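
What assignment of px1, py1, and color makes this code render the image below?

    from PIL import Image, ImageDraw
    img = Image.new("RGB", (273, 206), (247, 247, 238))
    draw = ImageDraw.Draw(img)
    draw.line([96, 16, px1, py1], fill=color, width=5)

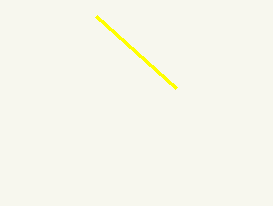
px1 = 176; py1 = 88; color = 'yellow'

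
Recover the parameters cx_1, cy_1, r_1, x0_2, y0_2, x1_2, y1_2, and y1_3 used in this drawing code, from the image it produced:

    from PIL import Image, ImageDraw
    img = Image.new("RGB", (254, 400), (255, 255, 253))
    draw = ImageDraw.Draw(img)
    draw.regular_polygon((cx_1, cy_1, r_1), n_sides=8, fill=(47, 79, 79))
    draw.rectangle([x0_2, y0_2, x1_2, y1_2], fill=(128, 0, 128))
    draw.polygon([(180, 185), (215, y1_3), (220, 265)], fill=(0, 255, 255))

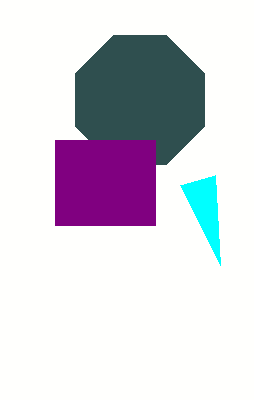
cx_1 = 140
cy_1 = 100
r_1 = 70
x0_2 = 55
y0_2 = 140
x1_2 = 155
y1_2 = 225
y1_3 = 175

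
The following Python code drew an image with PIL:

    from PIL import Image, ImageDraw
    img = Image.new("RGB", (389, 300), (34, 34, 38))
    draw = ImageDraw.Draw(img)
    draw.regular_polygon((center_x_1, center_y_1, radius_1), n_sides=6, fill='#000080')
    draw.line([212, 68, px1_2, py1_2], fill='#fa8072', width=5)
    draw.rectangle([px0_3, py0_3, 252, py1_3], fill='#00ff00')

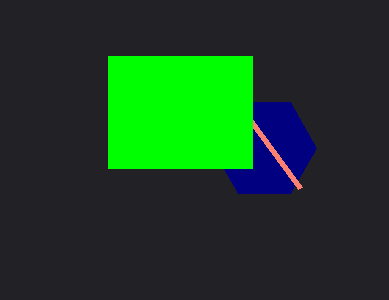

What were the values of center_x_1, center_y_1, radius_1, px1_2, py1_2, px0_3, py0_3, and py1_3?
center_x_1 = 264, center_y_1 = 148, radius_1 = 52, px1_2 = 300, py1_2 = 188, px0_3 = 108, py0_3 = 56, py1_3 = 168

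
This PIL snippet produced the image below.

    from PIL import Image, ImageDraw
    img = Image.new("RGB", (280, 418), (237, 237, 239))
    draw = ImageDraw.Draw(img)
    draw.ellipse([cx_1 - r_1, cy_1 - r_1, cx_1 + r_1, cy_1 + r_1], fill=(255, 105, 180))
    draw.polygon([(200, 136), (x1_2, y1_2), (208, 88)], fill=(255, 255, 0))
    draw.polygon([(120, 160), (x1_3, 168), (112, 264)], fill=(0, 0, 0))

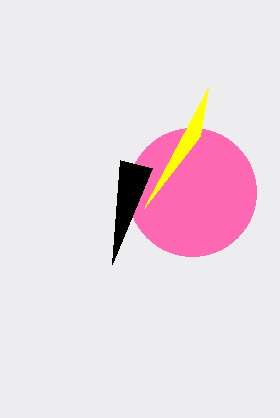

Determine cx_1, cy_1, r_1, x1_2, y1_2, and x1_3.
cx_1 = 192; cy_1 = 192; r_1 = 64; x1_2 = 144; y1_2 = 208; x1_3 = 152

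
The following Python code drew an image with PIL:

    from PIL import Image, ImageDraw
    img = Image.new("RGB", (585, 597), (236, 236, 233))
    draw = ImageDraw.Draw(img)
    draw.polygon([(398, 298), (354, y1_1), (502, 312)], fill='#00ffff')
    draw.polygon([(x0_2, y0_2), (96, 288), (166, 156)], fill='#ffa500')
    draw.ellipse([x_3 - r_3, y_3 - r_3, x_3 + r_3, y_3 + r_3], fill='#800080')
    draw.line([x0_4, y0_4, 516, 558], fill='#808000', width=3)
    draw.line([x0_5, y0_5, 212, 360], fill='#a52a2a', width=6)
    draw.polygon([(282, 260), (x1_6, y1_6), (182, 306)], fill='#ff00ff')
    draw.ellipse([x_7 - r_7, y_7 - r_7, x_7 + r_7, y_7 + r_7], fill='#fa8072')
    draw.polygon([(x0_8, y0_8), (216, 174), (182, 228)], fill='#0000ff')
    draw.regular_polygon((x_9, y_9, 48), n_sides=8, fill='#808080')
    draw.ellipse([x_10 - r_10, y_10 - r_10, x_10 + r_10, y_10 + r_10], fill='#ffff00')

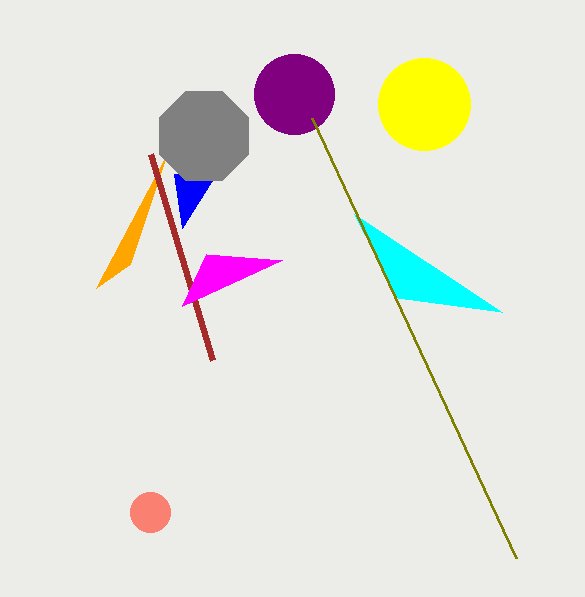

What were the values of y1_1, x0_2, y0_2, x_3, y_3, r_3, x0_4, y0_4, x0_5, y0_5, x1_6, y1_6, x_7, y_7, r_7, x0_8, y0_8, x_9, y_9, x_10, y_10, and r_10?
y1_1 = 214; x0_2 = 130; y0_2 = 264; x_3 = 294; y_3 = 94; r_3 = 40; x0_4 = 312; y0_4 = 118; x0_5 = 150; y0_5 = 154; x1_6 = 206; y1_6 = 254; x_7 = 150; y_7 = 512; r_7 = 20; x0_8 = 174; y0_8 = 174; x_9 = 204; y_9 = 136; x_10 = 424; y_10 = 104; r_10 = 46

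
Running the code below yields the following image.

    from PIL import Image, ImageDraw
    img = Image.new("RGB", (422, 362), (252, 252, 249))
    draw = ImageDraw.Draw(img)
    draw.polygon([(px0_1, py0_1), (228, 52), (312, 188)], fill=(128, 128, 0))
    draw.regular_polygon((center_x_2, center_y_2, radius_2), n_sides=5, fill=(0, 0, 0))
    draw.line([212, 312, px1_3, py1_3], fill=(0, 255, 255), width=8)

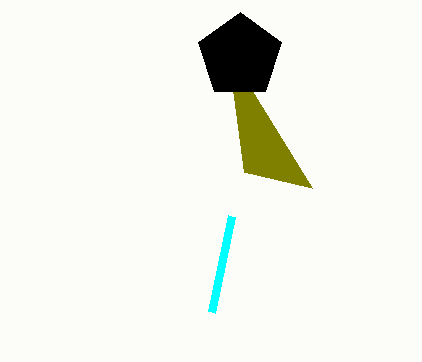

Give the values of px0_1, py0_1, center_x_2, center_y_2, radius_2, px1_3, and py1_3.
px0_1 = 244
py0_1 = 172
center_x_2 = 240
center_y_2 = 56
radius_2 = 44
px1_3 = 232
py1_3 = 216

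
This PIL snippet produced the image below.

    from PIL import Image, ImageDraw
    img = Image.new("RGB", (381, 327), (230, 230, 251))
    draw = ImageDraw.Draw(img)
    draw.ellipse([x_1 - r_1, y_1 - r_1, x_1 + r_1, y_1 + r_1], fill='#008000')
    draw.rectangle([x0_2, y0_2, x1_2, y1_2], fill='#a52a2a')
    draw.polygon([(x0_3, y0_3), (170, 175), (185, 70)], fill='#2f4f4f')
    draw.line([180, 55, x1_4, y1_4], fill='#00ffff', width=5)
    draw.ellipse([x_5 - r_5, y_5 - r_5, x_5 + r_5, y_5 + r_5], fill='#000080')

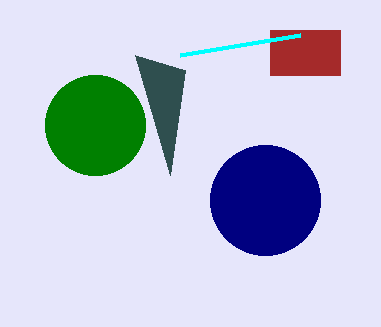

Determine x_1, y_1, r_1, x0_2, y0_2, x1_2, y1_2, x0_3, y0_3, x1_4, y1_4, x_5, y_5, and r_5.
x_1 = 95; y_1 = 125; r_1 = 50; x0_2 = 270; y0_2 = 30; x1_2 = 340; y1_2 = 75; x0_3 = 135; y0_3 = 55; x1_4 = 300; y1_4 = 35; x_5 = 265; y_5 = 200; r_5 = 55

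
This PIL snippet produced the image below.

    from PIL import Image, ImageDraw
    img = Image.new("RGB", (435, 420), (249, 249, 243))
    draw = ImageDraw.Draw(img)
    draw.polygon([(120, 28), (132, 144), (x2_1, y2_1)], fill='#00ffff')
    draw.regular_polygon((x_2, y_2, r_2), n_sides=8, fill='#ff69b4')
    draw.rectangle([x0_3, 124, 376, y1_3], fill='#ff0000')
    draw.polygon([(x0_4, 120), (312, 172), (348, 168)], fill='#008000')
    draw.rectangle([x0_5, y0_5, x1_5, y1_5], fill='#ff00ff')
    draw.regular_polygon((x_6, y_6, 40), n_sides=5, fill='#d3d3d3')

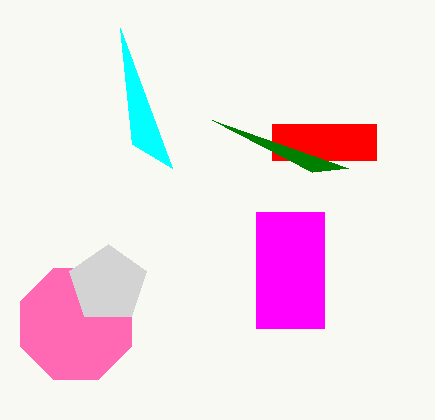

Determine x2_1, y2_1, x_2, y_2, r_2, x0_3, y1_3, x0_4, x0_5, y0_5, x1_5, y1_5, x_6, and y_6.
x2_1 = 172
y2_1 = 168
x_2 = 76
y_2 = 324
r_2 = 60
x0_3 = 272
y1_3 = 160
x0_4 = 212
x0_5 = 256
y0_5 = 212
x1_5 = 324
y1_5 = 328
x_6 = 108
y_6 = 284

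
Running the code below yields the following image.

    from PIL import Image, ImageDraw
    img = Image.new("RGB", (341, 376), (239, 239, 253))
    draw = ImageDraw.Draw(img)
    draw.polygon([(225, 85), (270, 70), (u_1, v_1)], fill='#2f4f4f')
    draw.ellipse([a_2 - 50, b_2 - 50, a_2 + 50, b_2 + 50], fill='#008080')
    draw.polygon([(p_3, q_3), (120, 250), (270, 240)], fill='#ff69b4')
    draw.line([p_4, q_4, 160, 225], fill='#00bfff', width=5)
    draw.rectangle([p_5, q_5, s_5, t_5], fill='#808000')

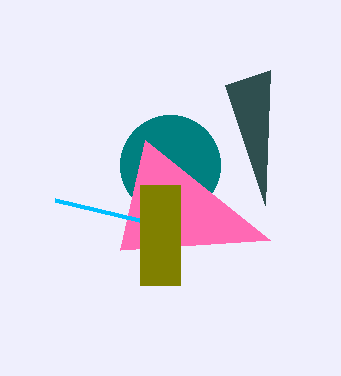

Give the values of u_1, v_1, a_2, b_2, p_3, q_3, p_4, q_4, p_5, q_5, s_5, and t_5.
u_1 = 265
v_1 = 205
a_2 = 170
b_2 = 165
p_3 = 145
q_3 = 140
p_4 = 55
q_4 = 200
p_5 = 140
q_5 = 185
s_5 = 180
t_5 = 285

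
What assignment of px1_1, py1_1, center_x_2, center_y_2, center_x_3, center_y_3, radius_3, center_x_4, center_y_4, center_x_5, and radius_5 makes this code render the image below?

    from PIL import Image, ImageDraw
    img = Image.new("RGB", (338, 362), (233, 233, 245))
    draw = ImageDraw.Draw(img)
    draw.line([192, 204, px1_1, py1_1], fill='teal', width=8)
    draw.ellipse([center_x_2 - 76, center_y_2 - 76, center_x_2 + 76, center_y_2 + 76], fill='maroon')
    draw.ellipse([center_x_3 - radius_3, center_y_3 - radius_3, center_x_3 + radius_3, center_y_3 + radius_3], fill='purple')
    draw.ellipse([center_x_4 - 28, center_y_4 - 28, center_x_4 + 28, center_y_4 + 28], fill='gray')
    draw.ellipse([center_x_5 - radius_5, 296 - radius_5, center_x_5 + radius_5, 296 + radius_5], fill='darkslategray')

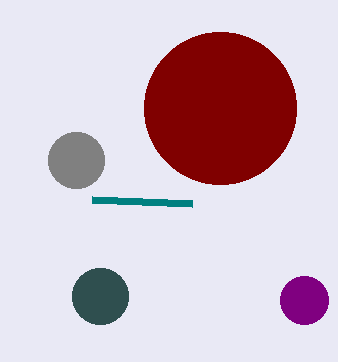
px1_1 = 92; py1_1 = 200; center_x_2 = 220; center_y_2 = 108; center_x_3 = 304; center_y_3 = 300; radius_3 = 24; center_x_4 = 76; center_y_4 = 160; center_x_5 = 100; radius_5 = 28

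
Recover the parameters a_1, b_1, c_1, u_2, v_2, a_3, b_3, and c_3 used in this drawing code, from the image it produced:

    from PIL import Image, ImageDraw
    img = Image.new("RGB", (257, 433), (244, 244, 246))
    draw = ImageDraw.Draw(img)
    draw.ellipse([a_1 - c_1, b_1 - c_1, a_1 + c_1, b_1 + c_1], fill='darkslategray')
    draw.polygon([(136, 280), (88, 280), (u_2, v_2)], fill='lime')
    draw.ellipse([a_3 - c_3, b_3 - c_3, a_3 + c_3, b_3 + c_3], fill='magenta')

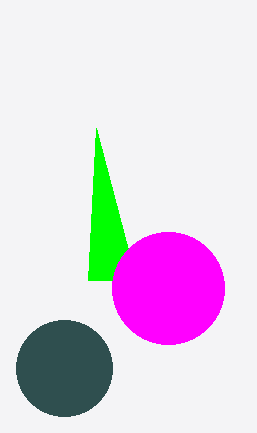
a_1 = 64
b_1 = 368
c_1 = 48
u_2 = 96
v_2 = 128
a_3 = 168
b_3 = 288
c_3 = 56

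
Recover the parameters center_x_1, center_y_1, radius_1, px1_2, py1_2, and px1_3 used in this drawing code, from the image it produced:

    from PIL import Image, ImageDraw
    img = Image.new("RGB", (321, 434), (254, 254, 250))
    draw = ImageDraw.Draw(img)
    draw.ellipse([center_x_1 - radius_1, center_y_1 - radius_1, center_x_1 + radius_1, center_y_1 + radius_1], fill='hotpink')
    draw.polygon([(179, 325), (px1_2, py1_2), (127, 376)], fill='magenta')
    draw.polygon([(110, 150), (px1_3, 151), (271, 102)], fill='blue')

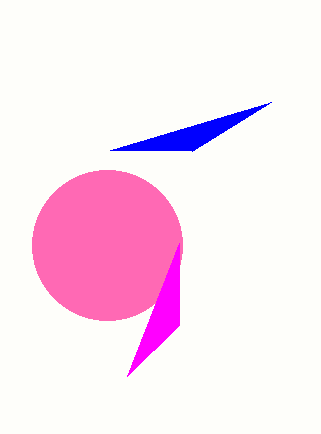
center_x_1 = 107; center_y_1 = 245; radius_1 = 75; px1_2 = 179; py1_2 = 243; px1_3 = 192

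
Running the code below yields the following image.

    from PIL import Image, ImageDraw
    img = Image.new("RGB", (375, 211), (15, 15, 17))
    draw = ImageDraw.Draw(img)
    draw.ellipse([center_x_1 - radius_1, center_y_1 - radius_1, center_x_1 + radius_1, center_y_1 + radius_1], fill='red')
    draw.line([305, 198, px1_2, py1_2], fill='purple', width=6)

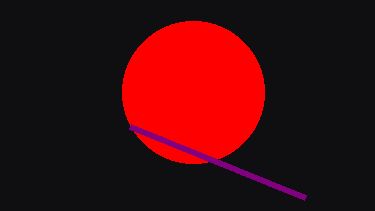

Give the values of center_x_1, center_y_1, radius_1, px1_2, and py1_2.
center_x_1 = 193
center_y_1 = 92
radius_1 = 71
px1_2 = 130
py1_2 = 127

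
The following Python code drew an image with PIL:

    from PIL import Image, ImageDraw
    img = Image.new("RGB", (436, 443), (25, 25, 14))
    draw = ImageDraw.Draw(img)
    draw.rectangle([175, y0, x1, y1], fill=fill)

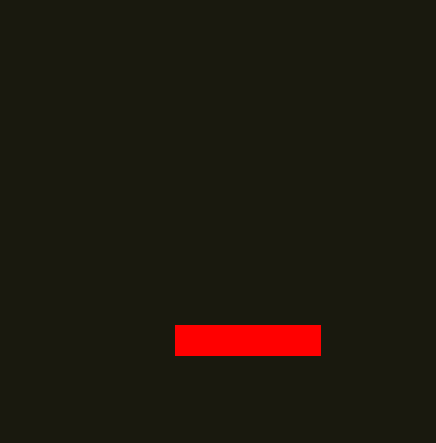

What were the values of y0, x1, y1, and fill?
y0 = 325; x1 = 320; y1 = 355; fill = 'red'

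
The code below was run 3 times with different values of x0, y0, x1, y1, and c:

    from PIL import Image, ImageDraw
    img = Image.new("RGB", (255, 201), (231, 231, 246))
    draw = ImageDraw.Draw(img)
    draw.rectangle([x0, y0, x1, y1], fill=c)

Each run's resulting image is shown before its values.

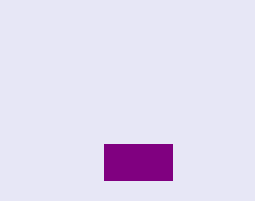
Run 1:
x0 = 104
y0 = 144
x1 = 172
y1 = 180
c = 'purple'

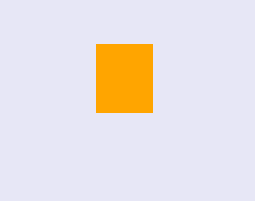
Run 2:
x0 = 96; y0 = 44; x1 = 152; y1 = 112; c = 'orange'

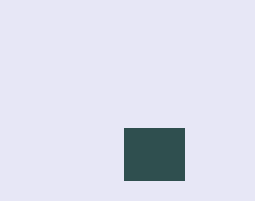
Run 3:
x0 = 124
y0 = 128
x1 = 184
y1 = 180
c = 'darkslategray'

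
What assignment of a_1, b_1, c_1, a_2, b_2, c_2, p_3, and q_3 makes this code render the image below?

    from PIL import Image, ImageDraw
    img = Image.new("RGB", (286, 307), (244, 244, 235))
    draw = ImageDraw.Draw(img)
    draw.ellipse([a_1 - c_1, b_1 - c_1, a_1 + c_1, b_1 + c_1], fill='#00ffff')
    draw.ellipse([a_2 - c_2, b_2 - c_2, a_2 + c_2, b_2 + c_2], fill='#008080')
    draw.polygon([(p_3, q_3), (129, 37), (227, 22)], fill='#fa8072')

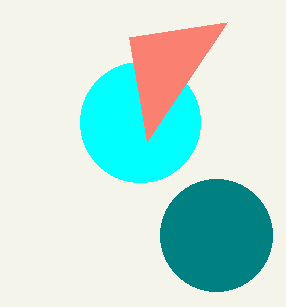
a_1 = 140, b_1 = 122, c_1 = 60, a_2 = 216, b_2 = 235, c_2 = 56, p_3 = 147, q_3 = 141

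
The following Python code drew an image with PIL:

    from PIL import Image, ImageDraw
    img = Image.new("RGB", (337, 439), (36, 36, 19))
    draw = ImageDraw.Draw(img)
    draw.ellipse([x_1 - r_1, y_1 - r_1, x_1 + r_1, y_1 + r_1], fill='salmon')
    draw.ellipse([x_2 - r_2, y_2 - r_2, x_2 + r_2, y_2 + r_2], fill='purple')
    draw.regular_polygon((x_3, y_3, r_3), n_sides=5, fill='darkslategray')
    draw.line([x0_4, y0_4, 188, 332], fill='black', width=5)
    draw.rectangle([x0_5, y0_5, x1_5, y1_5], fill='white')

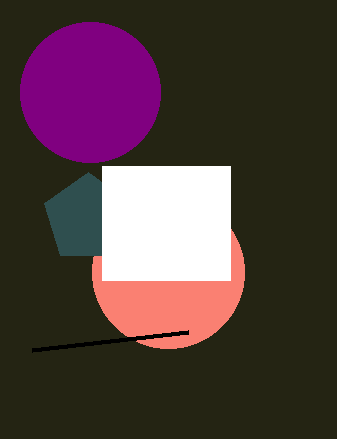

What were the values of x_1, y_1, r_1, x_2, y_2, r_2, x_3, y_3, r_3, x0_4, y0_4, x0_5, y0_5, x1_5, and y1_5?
x_1 = 168
y_1 = 272
r_1 = 76
x_2 = 90
y_2 = 92
r_2 = 70
x_3 = 88
y_3 = 218
r_3 = 46
x0_4 = 32
y0_4 = 350
x0_5 = 102
y0_5 = 166
x1_5 = 230
y1_5 = 280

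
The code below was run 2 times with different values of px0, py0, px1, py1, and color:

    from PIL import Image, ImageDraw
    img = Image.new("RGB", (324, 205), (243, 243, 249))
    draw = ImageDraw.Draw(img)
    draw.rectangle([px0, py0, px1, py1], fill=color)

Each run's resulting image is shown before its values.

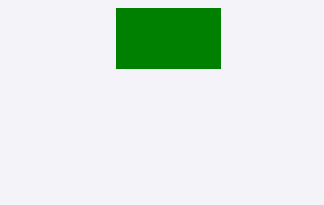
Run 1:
px0 = 116, py0 = 8, px1 = 220, py1 = 68, color = 'green'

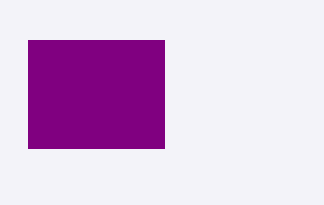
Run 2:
px0 = 28; py0 = 40; px1 = 164; py1 = 148; color = 'purple'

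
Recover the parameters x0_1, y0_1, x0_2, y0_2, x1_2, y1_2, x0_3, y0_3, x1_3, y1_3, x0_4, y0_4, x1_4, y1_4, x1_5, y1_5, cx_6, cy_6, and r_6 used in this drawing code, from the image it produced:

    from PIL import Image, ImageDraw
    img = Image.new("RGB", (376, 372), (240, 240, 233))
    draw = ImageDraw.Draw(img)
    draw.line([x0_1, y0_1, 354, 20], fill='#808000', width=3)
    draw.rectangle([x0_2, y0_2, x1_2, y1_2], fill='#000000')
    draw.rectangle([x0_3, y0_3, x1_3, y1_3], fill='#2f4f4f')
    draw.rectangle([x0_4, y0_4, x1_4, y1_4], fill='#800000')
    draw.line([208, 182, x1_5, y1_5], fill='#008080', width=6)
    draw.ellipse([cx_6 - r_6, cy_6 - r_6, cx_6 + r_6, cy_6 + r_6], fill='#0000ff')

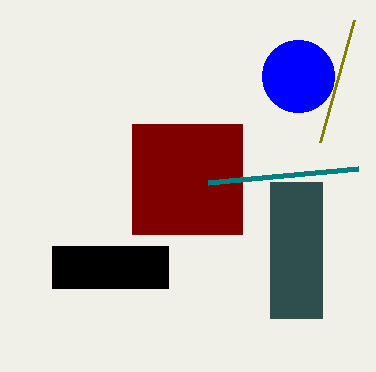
x0_1 = 320; y0_1 = 142; x0_2 = 52; y0_2 = 246; x1_2 = 168; y1_2 = 288; x0_3 = 270; y0_3 = 182; x1_3 = 322; y1_3 = 318; x0_4 = 132; y0_4 = 124; x1_4 = 242; y1_4 = 234; x1_5 = 358; y1_5 = 168; cx_6 = 298; cy_6 = 76; r_6 = 36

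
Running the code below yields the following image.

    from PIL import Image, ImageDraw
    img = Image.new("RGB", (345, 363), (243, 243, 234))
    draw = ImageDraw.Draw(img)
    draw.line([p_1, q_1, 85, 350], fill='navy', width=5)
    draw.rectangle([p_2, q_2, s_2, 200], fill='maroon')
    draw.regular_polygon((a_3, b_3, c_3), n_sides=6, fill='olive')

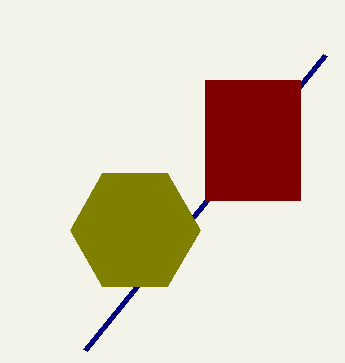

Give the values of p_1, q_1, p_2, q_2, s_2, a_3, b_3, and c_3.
p_1 = 325; q_1 = 55; p_2 = 205; q_2 = 80; s_2 = 300; a_3 = 135; b_3 = 230; c_3 = 65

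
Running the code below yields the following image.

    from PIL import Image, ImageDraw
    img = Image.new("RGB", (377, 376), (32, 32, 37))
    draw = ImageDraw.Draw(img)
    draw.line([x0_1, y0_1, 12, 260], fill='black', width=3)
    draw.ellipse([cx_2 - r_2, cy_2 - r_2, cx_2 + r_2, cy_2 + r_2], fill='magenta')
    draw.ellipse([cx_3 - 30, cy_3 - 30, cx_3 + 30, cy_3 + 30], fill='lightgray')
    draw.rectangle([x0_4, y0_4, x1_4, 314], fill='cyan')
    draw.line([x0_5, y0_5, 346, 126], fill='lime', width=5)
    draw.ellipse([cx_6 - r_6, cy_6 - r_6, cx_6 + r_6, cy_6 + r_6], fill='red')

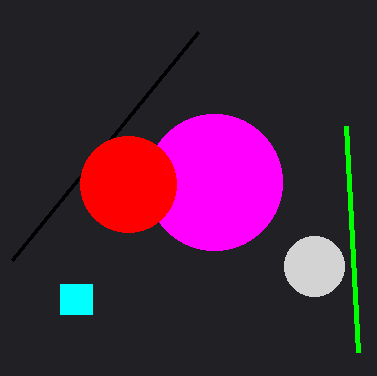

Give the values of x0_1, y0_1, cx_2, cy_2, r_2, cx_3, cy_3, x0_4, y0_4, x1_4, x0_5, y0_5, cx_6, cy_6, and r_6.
x0_1 = 198, y0_1 = 32, cx_2 = 214, cy_2 = 182, r_2 = 68, cx_3 = 314, cy_3 = 266, x0_4 = 60, y0_4 = 284, x1_4 = 92, x0_5 = 358, y0_5 = 352, cx_6 = 128, cy_6 = 184, r_6 = 48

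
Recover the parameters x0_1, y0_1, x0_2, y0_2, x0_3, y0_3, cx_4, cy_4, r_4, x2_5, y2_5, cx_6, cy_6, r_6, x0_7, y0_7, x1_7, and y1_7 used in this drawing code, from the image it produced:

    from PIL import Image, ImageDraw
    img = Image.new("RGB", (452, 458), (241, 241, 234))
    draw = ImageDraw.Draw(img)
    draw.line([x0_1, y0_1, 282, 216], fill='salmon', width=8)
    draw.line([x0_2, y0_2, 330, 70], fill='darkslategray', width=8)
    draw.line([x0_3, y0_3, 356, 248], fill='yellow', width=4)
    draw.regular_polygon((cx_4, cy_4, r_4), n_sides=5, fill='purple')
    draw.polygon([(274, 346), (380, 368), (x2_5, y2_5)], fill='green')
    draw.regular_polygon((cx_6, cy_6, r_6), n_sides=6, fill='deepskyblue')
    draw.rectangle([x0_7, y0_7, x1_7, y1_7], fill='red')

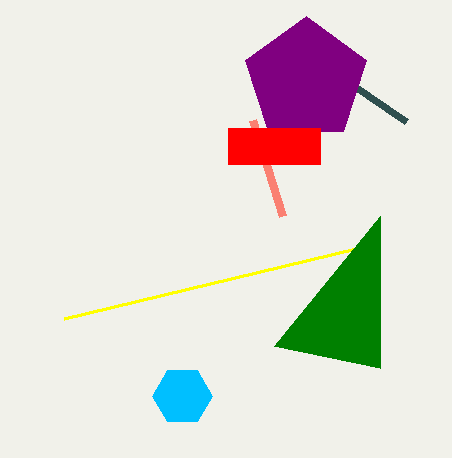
x0_1 = 252
y0_1 = 120
x0_2 = 406
y0_2 = 122
x0_3 = 64
y0_3 = 318
cx_4 = 306
cy_4 = 80
r_4 = 64
x2_5 = 380
y2_5 = 216
cx_6 = 182
cy_6 = 396
r_6 = 30
x0_7 = 228
y0_7 = 128
x1_7 = 320
y1_7 = 164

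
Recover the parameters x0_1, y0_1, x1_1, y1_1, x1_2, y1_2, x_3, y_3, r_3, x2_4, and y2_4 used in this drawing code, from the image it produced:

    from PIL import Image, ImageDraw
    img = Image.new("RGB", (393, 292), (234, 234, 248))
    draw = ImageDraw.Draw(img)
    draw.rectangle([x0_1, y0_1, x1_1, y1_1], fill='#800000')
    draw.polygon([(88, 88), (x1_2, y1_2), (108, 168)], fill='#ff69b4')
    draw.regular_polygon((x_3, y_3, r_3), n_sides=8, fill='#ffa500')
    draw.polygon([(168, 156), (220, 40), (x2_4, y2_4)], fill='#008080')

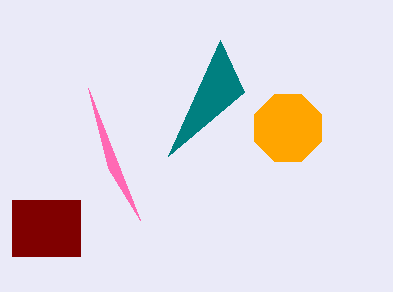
x0_1 = 12
y0_1 = 200
x1_1 = 80
y1_1 = 256
x1_2 = 140
y1_2 = 220
x_3 = 288
y_3 = 128
r_3 = 36
x2_4 = 244
y2_4 = 92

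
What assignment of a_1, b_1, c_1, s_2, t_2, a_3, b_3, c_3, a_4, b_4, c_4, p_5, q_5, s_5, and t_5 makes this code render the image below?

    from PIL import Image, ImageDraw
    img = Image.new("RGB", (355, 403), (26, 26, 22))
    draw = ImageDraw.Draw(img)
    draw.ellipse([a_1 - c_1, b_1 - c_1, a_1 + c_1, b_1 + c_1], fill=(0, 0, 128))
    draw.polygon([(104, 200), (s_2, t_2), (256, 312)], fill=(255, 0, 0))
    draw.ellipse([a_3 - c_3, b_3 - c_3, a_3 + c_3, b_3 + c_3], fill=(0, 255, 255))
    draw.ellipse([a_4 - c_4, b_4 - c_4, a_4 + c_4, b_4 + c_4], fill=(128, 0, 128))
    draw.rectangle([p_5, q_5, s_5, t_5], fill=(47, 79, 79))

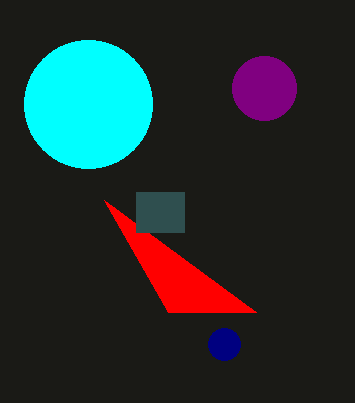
a_1 = 224
b_1 = 344
c_1 = 16
s_2 = 168
t_2 = 312
a_3 = 88
b_3 = 104
c_3 = 64
a_4 = 264
b_4 = 88
c_4 = 32
p_5 = 136
q_5 = 192
s_5 = 184
t_5 = 232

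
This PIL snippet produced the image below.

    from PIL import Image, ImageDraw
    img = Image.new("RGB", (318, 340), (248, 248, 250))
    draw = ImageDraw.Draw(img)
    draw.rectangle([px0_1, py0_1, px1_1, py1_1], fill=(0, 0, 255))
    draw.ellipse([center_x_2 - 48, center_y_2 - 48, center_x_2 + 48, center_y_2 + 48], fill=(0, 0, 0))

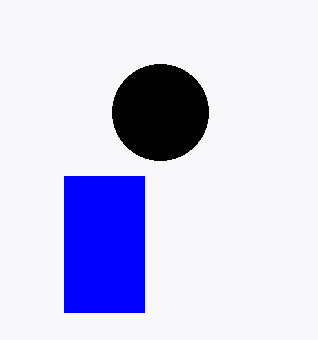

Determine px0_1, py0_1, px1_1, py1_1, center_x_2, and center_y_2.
px0_1 = 64
py0_1 = 176
px1_1 = 144
py1_1 = 312
center_x_2 = 160
center_y_2 = 112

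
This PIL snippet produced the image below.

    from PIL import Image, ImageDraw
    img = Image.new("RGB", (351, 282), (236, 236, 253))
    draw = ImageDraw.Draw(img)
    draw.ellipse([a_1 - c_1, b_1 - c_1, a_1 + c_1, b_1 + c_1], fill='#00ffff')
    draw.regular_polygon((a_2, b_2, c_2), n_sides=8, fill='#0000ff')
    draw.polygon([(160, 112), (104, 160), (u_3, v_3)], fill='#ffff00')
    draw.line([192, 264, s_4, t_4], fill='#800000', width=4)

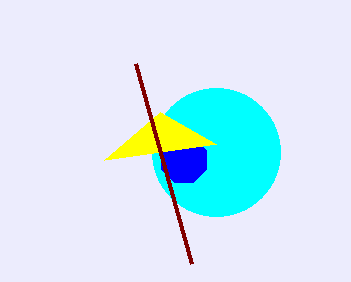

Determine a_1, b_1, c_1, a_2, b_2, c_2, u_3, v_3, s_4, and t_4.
a_1 = 216, b_1 = 152, c_1 = 64, a_2 = 184, b_2 = 160, c_2 = 24, u_3 = 216, v_3 = 144, s_4 = 136, t_4 = 64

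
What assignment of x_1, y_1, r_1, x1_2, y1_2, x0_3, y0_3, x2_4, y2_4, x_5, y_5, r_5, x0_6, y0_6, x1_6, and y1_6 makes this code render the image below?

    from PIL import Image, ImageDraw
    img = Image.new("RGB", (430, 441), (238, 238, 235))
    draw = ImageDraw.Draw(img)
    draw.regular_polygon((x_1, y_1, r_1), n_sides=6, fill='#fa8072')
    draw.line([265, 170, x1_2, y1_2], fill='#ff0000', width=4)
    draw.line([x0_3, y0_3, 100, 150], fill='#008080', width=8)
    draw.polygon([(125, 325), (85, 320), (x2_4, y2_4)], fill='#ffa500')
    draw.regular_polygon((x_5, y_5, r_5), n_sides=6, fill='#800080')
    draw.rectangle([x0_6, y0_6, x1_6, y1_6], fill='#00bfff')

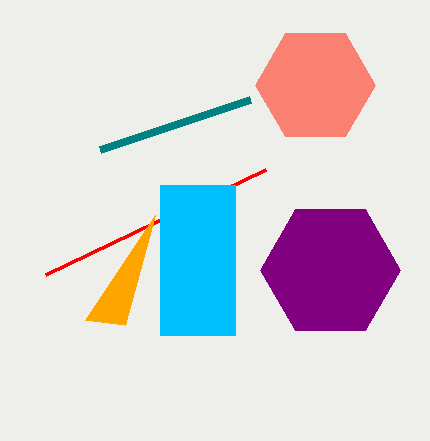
x_1 = 315; y_1 = 85; r_1 = 60; x1_2 = 45; y1_2 = 275; x0_3 = 250; y0_3 = 100; x2_4 = 155; y2_4 = 215; x_5 = 330; y_5 = 270; r_5 = 70; x0_6 = 160; y0_6 = 185; x1_6 = 235; y1_6 = 335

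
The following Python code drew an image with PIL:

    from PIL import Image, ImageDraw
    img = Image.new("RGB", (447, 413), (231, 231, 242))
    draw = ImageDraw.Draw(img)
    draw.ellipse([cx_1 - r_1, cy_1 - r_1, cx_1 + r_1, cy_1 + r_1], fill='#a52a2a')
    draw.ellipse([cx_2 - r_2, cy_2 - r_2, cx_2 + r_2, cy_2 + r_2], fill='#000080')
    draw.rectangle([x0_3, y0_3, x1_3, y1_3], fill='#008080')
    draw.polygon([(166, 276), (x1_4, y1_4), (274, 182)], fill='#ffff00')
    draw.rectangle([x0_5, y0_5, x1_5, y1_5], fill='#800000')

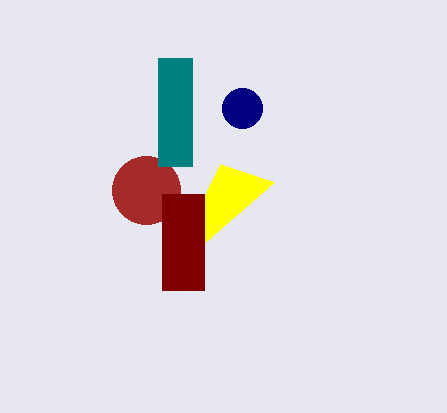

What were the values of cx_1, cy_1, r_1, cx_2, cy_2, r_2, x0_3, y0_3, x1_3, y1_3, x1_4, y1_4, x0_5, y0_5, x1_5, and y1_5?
cx_1 = 146
cy_1 = 190
r_1 = 34
cx_2 = 242
cy_2 = 108
r_2 = 20
x0_3 = 158
y0_3 = 58
x1_3 = 192
y1_3 = 166
x1_4 = 220
y1_4 = 164
x0_5 = 162
y0_5 = 194
x1_5 = 204
y1_5 = 290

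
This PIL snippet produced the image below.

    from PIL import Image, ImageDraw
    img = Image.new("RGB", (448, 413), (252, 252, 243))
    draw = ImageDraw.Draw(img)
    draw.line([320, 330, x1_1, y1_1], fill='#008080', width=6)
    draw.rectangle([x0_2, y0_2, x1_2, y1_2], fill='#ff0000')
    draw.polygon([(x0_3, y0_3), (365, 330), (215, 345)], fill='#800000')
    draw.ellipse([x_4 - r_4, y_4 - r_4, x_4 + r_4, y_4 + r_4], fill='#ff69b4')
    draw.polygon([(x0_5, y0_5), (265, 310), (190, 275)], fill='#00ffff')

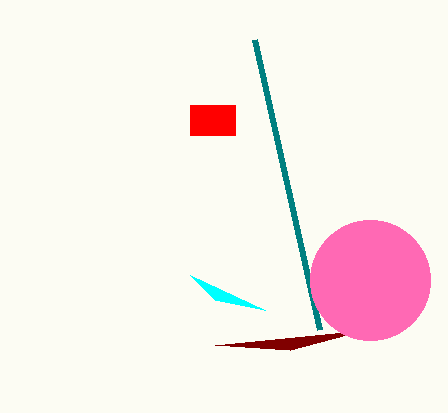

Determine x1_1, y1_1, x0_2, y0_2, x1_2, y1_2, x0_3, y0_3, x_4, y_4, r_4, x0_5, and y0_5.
x1_1 = 255; y1_1 = 40; x0_2 = 190; y0_2 = 105; x1_2 = 235; y1_2 = 135; x0_3 = 290; y0_3 = 350; x_4 = 370; y_4 = 280; r_4 = 60; x0_5 = 215; y0_5 = 300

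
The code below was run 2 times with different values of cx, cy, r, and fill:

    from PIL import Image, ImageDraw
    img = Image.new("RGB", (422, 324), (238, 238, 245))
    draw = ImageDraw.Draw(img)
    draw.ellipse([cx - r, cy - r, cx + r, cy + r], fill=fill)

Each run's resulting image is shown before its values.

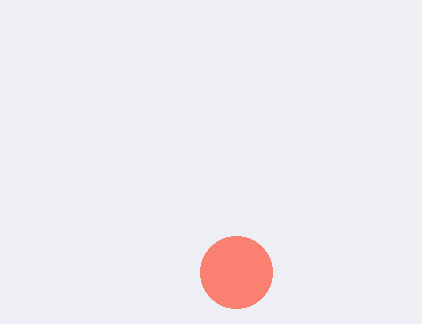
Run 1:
cx = 236; cy = 272; r = 36; fill = 'salmon'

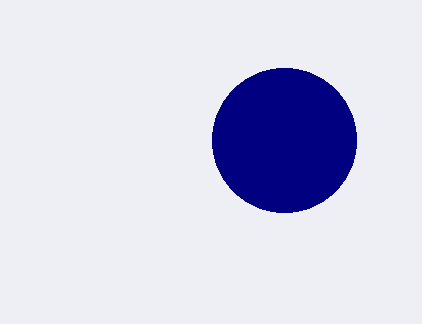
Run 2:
cx = 284
cy = 140
r = 72
fill = 'navy'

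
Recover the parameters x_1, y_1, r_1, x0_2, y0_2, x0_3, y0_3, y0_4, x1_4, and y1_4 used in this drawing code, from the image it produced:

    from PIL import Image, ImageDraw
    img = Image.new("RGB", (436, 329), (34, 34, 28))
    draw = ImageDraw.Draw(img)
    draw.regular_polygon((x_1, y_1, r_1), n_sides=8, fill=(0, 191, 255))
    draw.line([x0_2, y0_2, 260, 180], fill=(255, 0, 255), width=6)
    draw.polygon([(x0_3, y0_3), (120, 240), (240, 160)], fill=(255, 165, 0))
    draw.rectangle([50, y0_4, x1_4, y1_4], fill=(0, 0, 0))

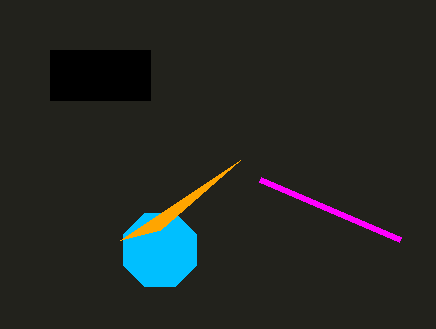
x_1 = 160; y_1 = 250; r_1 = 40; x0_2 = 400; y0_2 = 240; x0_3 = 160; y0_3 = 230; y0_4 = 50; x1_4 = 150; y1_4 = 100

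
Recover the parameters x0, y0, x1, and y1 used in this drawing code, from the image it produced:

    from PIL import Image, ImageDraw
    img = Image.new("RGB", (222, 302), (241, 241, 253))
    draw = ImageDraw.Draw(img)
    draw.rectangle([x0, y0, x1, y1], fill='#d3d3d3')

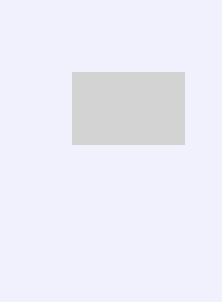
x0 = 72, y0 = 72, x1 = 184, y1 = 144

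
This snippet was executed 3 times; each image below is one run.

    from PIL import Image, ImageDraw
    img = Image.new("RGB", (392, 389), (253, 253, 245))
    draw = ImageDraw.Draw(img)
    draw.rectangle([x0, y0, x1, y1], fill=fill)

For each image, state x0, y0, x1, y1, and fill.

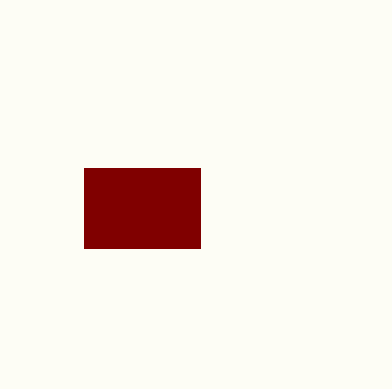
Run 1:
x0 = 84, y0 = 168, x1 = 200, y1 = 248, fill = 'maroon'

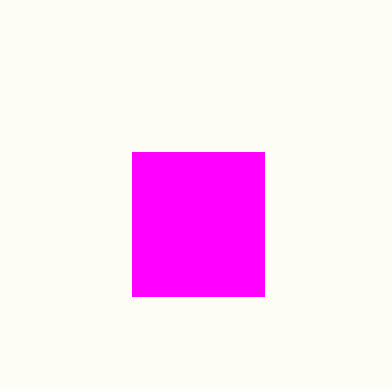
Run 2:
x0 = 132, y0 = 152, x1 = 264, y1 = 296, fill = 'magenta'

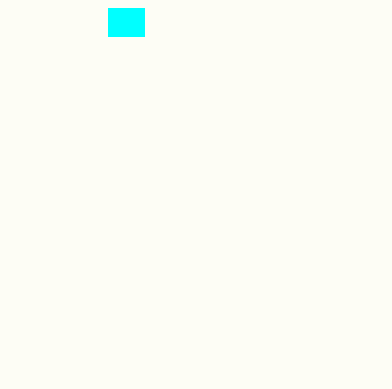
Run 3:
x0 = 108
y0 = 8
x1 = 144
y1 = 36
fill = 'cyan'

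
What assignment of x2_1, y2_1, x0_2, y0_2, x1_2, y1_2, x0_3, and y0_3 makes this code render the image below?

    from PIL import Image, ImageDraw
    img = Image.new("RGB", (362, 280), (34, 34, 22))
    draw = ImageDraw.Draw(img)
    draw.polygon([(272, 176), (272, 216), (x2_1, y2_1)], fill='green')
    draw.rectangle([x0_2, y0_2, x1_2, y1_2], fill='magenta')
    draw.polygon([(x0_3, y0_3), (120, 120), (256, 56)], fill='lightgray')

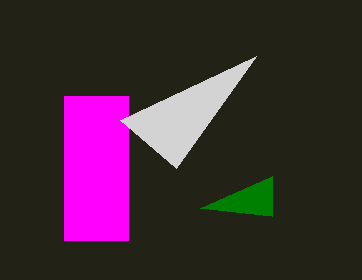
x2_1 = 200, y2_1 = 208, x0_2 = 64, y0_2 = 96, x1_2 = 128, y1_2 = 240, x0_3 = 176, y0_3 = 168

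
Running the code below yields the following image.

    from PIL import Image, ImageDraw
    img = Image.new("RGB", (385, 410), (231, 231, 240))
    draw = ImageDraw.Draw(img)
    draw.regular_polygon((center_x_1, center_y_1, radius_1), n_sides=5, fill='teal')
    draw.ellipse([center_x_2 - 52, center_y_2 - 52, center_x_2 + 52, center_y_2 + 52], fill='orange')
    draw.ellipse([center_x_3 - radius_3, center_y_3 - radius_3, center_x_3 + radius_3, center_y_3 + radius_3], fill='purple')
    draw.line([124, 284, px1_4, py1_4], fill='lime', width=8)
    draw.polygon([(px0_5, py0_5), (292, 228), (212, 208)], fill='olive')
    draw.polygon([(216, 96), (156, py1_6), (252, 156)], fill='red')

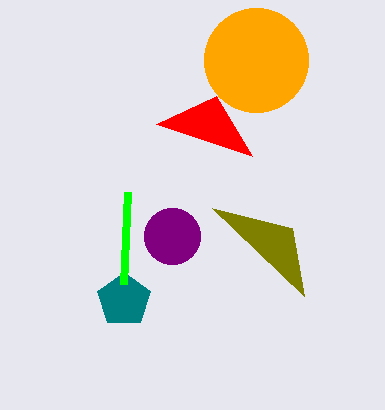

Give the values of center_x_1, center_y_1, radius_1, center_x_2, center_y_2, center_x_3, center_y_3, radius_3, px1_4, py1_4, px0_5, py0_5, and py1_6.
center_x_1 = 124, center_y_1 = 300, radius_1 = 28, center_x_2 = 256, center_y_2 = 60, center_x_3 = 172, center_y_3 = 236, radius_3 = 28, px1_4 = 128, py1_4 = 192, px0_5 = 304, py0_5 = 296, py1_6 = 124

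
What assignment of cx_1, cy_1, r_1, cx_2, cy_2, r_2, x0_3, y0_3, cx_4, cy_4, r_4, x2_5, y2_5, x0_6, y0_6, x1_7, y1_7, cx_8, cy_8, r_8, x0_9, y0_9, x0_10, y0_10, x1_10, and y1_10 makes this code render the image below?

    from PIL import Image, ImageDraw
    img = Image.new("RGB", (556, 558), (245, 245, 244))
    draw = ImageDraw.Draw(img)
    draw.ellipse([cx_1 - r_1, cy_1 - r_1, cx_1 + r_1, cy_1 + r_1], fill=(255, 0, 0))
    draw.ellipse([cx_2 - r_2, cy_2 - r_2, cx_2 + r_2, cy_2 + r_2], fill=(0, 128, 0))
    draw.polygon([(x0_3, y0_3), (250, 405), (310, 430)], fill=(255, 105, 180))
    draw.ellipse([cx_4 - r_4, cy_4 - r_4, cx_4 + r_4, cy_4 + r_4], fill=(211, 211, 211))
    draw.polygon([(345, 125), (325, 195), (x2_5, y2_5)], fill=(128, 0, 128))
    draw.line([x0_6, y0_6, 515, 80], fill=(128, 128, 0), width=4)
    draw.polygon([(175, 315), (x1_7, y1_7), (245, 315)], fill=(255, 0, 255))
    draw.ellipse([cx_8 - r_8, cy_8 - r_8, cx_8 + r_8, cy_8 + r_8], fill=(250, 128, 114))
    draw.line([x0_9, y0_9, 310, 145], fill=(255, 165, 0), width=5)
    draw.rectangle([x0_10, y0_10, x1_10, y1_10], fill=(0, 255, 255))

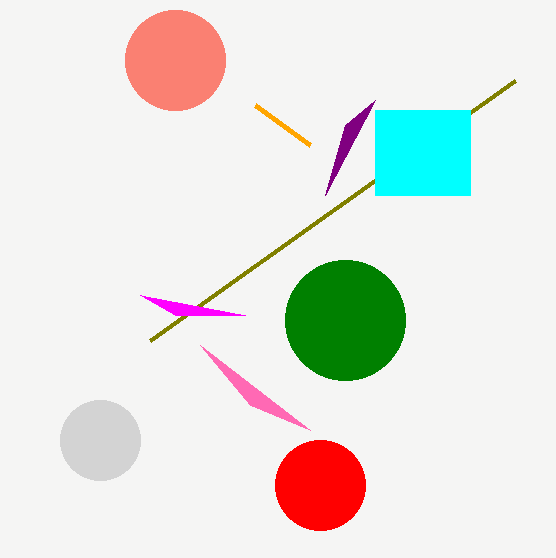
cx_1 = 320, cy_1 = 485, r_1 = 45, cx_2 = 345, cy_2 = 320, r_2 = 60, x0_3 = 200, y0_3 = 345, cx_4 = 100, cy_4 = 440, r_4 = 40, x2_5 = 375, y2_5 = 100, x0_6 = 150, y0_6 = 340, x1_7 = 140, y1_7 = 295, cx_8 = 175, cy_8 = 60, r_8 = 50, x0_9 = 255, y0_9 = 105, x0_10 = 375, y0_10 = 110, x1_10 = 470, y1_10 = 195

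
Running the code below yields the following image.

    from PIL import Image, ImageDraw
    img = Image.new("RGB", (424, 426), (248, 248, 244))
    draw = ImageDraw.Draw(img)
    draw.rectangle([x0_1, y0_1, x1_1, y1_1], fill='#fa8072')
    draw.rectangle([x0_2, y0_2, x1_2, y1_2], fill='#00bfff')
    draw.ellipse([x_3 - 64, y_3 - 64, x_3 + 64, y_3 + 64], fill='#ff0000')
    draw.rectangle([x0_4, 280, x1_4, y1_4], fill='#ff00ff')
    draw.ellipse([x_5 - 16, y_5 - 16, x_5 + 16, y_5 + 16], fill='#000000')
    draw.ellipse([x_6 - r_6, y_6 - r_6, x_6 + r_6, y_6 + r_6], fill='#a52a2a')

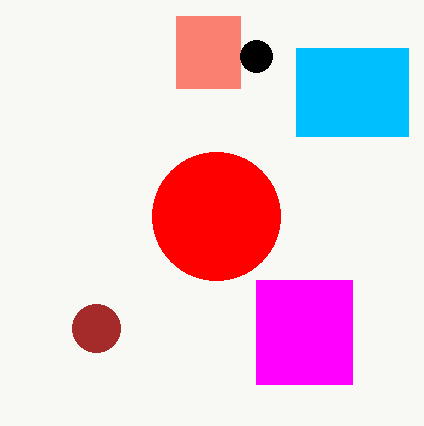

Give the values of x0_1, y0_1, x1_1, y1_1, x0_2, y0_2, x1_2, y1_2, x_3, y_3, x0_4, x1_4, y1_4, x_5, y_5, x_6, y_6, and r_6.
x0_1 = 176; y0_1 = 16; x1_1 = 240; y1_1 = 88; x0_2 = 296; y0_2 = 48; x1_2 = 408; y1_2 = 136; x_3 = 216; y_3 = 216; x0_4 = 256; x1_4 = 352; y1_4 = 384; x_5 = 256; y_5 = 56; x_6 = 96; y_6 = 328; r_6 = 24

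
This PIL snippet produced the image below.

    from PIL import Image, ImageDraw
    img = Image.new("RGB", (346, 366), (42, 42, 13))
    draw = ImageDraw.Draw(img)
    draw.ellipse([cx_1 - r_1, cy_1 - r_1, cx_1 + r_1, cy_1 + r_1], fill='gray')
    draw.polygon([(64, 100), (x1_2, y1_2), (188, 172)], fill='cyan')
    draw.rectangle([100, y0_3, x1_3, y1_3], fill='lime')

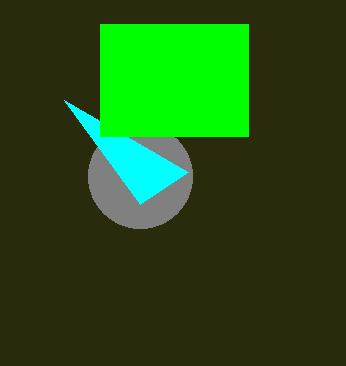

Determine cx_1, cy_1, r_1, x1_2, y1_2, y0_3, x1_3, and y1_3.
cx_1 = 140
cy_1 = 176
r_1 = 52
x1_2 = 140
y1_2 = 204
y0_3 = 24
x1_3 = 248
y1_3 = 136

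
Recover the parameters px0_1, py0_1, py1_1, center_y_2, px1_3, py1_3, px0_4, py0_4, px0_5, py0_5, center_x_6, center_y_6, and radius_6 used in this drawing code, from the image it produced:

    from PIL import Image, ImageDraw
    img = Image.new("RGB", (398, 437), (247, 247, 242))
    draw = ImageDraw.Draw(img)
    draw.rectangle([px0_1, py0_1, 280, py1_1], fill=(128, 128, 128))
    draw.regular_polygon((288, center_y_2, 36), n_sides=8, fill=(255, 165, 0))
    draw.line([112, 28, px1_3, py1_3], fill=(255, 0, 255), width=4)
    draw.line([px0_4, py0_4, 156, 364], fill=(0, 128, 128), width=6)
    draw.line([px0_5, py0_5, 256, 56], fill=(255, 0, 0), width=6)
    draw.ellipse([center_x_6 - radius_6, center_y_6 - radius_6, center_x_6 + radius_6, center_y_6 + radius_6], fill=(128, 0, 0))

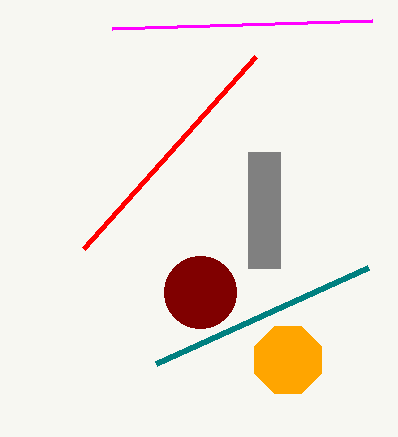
px0_1 = 248
py0_1 = 152
py1_1 = 268
center_y_2 = 360
px1_3 = 372
py1_3 = 20
px0_4 = 368
py0_4 = 268
px0_5 = 84
py0_5 = 248
center_x_6 = 200
center_y_6 = 292
radius_6 = 36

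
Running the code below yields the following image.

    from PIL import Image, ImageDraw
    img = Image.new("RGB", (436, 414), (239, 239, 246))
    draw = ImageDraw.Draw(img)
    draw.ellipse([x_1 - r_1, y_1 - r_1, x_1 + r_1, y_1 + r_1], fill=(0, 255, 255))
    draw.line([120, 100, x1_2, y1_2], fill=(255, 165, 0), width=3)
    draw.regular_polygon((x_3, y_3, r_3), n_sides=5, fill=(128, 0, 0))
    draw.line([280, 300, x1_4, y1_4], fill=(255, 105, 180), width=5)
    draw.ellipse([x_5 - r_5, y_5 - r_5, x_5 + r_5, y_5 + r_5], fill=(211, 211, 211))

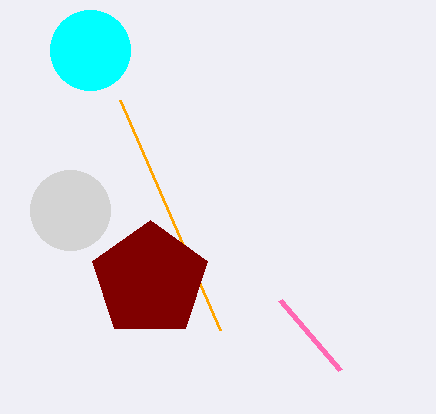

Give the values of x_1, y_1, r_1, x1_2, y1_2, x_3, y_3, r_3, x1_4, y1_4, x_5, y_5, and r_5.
x_1 = 90
y_1 = 50
r_1 = 40
x1_2 = 220
y1_2 = 330
x_3 = 150
y_3 = 280
r_3 = 60
x1_4 = 340
y1_4 = 370
x_5 = 70
y_5 = 210
r_5 = 40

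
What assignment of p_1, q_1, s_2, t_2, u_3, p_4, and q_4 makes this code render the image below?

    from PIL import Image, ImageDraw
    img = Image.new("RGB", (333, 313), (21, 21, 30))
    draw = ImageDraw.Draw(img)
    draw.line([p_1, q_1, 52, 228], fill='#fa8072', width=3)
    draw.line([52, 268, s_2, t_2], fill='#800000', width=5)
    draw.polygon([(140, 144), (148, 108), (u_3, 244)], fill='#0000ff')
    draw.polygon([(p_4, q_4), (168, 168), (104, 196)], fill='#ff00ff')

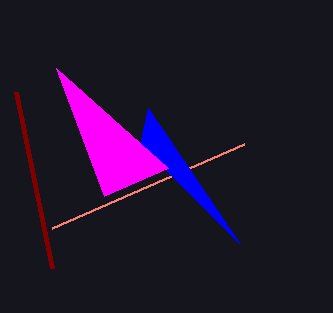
p_1 = 244, q_1 = 144, s_2 = 16, t_2 = 92, u_3 = 240, p_4 = 56, q_4 = 68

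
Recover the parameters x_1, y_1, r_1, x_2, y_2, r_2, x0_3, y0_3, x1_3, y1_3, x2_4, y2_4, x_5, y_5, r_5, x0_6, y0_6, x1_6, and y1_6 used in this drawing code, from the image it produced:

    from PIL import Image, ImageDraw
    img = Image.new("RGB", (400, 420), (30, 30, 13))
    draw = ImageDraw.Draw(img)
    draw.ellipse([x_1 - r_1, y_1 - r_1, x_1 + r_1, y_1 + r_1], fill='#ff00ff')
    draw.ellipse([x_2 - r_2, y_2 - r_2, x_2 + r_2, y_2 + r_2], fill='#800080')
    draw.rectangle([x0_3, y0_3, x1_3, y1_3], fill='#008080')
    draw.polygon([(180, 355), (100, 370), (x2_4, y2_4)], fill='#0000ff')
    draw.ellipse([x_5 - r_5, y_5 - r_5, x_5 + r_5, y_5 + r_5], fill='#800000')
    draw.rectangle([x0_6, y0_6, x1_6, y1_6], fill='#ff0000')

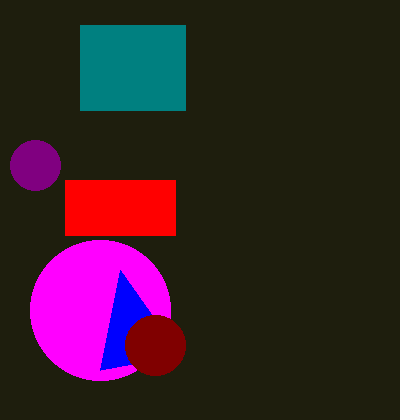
x_1 = 100, y_1 = 310, r_1 = 70, x_2 = 35, y_2 = 165, r_2 = 25, x0_3 = 80, y0_3 = 25, x1_3 = 185, y1_3 = 110, x2_4 = 120, y2_4 = 270, x_5 = 155, y_5 = 345, r_5 = 30, x0_6 = 65, y0_6 = 180, x1_6 = 175, y1_6 = 235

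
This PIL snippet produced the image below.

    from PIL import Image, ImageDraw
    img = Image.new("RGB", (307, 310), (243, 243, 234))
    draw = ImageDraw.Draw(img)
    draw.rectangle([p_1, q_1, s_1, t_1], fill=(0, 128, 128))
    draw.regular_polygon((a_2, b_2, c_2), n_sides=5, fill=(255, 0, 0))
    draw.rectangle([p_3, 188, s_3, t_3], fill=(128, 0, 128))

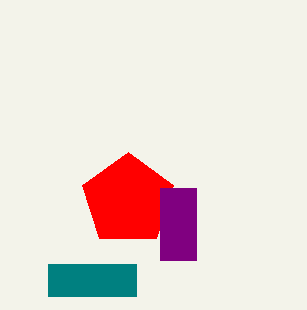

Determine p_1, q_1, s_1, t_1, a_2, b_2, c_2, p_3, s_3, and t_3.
p_1 = 48; q_1 = 264; s_1 = 136; t_1 = 296; a_2 = 128; b_2 = 200; c_2 = 48; p_3 = 160; s_3 = 196; t_3 = 260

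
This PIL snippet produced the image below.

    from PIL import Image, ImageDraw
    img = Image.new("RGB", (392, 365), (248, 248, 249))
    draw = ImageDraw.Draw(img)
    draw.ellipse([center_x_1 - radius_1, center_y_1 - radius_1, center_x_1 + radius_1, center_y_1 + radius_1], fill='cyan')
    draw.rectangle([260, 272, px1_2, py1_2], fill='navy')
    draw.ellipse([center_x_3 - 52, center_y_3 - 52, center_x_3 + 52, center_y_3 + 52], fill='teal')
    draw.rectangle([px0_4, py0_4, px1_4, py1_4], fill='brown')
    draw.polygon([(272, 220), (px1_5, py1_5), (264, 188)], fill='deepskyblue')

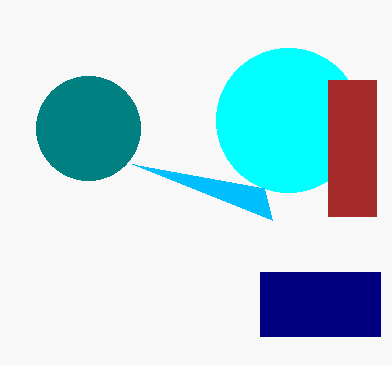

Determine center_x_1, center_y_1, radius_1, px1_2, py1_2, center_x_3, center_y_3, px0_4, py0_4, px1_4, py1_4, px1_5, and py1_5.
center_x_1 = 288, center_y_1 = 120, radius_1 = 72, px1_2 = 380, py1_2 = 336, center_x_3 = 88, center_y_3 = 128, px0_4 = 328, py0_4 = 80, px1_4 = 376, py1_4 = 216, px1_5 = 132, py1_5 = 164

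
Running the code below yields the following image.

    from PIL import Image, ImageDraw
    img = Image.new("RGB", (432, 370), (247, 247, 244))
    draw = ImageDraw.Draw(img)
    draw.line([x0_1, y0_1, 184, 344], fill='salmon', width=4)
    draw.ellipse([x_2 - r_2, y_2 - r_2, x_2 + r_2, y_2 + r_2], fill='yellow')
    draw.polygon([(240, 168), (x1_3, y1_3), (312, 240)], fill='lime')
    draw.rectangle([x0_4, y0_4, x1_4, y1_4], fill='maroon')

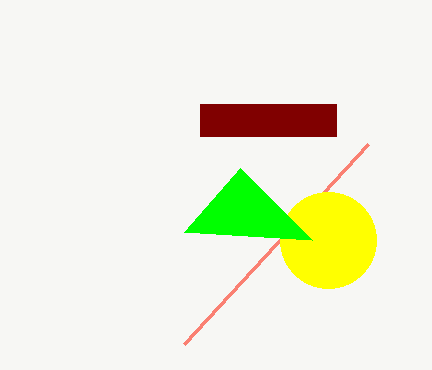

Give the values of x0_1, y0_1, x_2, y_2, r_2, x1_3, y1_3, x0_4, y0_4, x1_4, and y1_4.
x0_1 = 368; y0_1 = 144; x_2 = 328; y_2 = 240; r_2 = 48; x1_3 = 184; y1_3 = 232; x0_4 = 200; y0_4 = 104; x1_4 = 336; y1_4 = 136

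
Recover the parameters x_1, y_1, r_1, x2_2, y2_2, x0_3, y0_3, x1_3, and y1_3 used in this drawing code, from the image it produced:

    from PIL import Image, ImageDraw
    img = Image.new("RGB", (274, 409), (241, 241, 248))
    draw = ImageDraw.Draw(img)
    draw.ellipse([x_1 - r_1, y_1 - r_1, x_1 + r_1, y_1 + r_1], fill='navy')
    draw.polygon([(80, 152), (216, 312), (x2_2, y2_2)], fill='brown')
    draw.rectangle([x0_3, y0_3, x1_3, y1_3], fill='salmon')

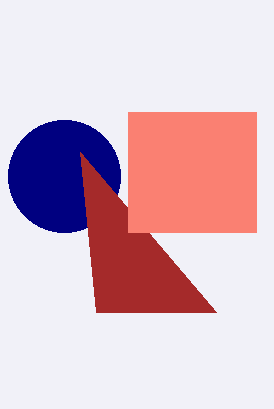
x_1 = 64, y_1 = 176, r_1 = 56, x2_2 = 96, y2_2 = 312, x0_3 = 128, y0_3 = 112, x1_3 = 256, y1_3 = 232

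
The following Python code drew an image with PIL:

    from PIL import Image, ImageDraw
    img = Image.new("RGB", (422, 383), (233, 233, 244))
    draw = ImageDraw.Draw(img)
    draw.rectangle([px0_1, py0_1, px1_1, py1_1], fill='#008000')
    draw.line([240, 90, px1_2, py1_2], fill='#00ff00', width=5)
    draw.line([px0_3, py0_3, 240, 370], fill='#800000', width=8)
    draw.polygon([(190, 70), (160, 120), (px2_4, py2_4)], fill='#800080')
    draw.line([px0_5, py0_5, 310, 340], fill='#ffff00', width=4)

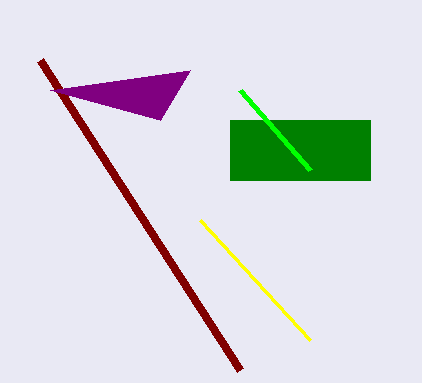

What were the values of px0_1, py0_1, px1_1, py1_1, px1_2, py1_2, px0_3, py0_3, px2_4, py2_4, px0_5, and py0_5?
px0_1 = 230; py0_1 = 120; px1_1 = 370; py1_1 = 180; px1_2 = 310; py1_2 = 170; px0_3 = 40; py0_3 = 60; px2_4 = 50; py2_4 = 90; px0_5 = 200; py0_5 = 220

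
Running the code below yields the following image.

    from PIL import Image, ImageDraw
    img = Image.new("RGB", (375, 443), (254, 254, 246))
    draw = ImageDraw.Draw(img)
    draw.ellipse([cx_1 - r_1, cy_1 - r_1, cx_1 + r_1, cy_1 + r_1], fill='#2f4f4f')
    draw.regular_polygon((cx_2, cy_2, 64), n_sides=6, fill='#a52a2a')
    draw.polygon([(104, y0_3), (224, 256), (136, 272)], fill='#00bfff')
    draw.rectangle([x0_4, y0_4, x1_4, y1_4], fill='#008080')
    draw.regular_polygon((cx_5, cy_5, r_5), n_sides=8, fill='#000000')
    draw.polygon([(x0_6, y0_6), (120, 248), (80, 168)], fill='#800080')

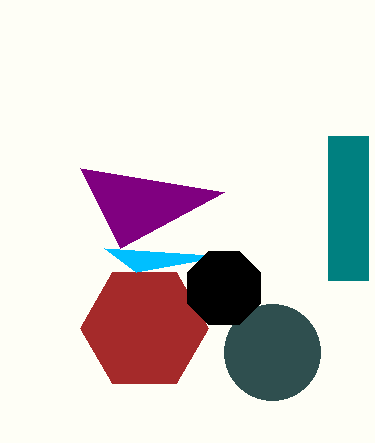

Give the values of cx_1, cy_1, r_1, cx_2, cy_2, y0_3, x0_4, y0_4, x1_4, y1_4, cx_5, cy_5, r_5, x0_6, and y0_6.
cx_1 = 272
cy_1 = 352
r_1 = 48
cx_2 = 144
cy_2 = 328
y0_3 = 248
x0_4 = 328
y0_4 = 136
x1_4 = 368
y1_4 = 280
cx_5 = 224
cy_5 = 288
r_5 = 40
x0_6 = 224
y0_6 = 192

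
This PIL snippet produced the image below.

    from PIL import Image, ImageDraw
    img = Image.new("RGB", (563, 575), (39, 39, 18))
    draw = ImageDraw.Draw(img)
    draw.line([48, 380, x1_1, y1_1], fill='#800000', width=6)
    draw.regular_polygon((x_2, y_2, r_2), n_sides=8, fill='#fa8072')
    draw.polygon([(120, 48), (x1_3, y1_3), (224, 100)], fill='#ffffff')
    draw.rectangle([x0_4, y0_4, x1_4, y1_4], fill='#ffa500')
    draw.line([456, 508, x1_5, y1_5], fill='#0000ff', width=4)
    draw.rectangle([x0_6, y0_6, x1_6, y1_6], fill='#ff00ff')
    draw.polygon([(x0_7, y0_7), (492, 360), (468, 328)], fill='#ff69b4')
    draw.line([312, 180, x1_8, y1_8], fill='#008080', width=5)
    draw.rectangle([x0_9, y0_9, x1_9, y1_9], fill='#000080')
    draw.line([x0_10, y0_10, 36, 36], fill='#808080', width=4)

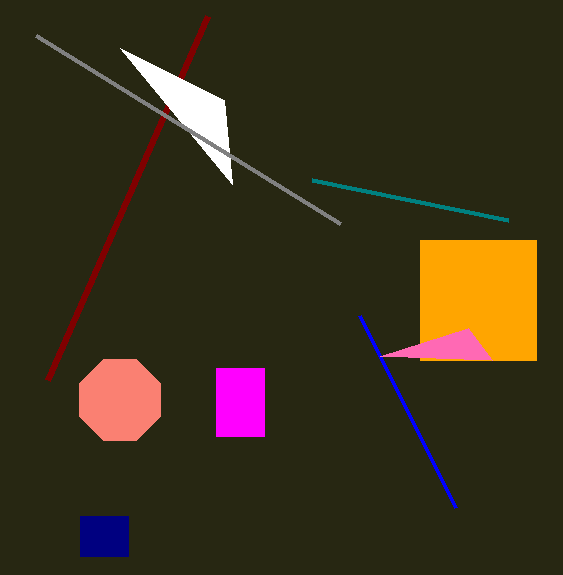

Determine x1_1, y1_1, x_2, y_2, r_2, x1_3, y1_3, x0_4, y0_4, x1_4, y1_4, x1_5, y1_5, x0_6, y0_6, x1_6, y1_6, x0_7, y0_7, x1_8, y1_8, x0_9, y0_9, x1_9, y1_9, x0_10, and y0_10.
x1_1 = 208, y1_1 = 16, x_2 = 120, y_2 = 400, r_2 = 44, x1_3 = 232, y1_3 = 184, x0_4 = 420, y0_4 = 240, x1_4 = 536, y1_4 = 360, x1_5 = 360, y1_5 = 316, x0_6 = 216, y0_6 = 368, x1_6 = 264, y1_6 = 436, x0_7 = 380, y0_7 = 356, x1_8 = 508, y1_8 = 220, x0_9 = 80, y0_9 = 516, x1_9 = 128, y1_9 = 556, x0_10 = 340, y0_10 = 224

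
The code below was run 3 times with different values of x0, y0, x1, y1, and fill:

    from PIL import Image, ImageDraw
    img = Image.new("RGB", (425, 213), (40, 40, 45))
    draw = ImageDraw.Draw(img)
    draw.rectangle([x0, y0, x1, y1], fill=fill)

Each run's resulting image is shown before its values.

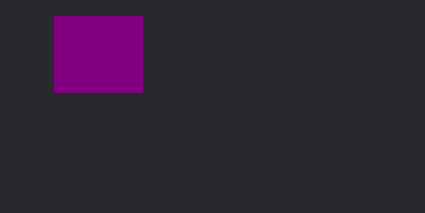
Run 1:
x0 = 54; y0 = 16; x1 = 142; y1 = 92; fill = 'purple'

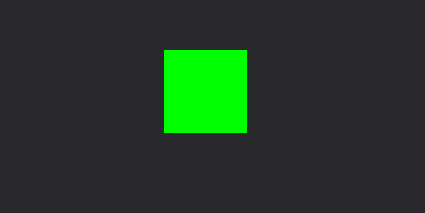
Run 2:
x0 = 164
y0 = 50
x1 = 246
y1 = 132
fill = 'lime'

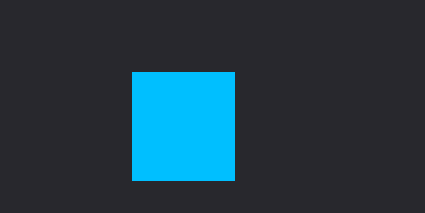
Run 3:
x0 = 132; y0 = 72; x1 = 234; y1 = 180; fill = 'deepskyblue'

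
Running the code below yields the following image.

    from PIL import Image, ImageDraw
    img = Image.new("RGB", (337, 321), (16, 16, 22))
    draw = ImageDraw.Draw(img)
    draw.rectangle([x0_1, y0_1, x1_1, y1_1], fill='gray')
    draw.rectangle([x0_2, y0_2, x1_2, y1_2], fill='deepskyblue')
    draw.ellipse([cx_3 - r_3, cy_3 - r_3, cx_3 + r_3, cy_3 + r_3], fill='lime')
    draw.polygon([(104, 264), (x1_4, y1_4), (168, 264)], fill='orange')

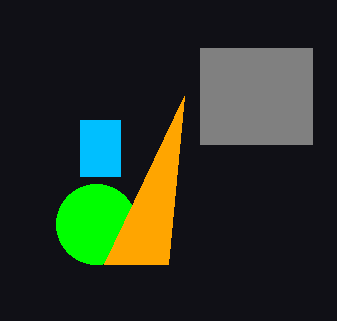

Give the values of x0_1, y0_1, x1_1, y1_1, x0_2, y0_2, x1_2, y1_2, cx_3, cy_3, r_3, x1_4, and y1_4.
x0_1 = 200
y0_1 = 48
x1_1 = 312
y1_1 = 144
x0_2 = 80
y0_2 = 120
x1_2 = 120
y1_2 = 176
cx_3 = 96
cy_3 = 224
r_3 = 40
x1_4 = 184
y1_4 = 96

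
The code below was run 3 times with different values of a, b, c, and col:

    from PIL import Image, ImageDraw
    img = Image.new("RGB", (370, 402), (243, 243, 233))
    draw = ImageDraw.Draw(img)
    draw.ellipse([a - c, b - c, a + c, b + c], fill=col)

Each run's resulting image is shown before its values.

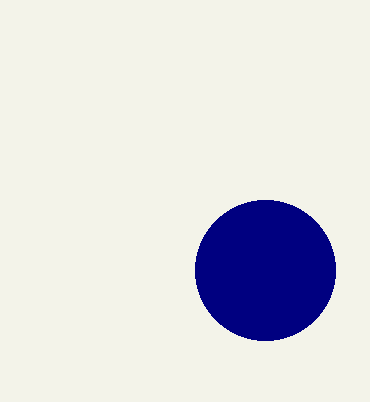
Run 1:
a = 265
b = 270
c = 70
col = 'navy'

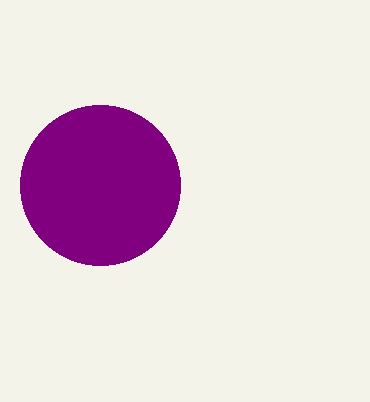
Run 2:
a = 100; b = 185; c = 80; col = 'purple'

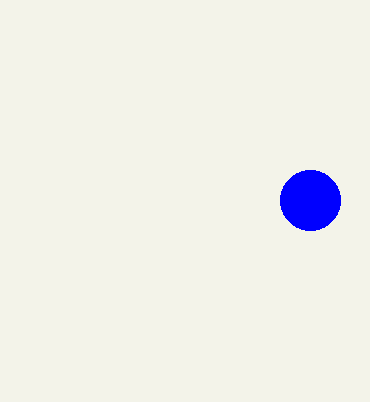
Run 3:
a = 310
b = 200
c = 30
col = 'blue'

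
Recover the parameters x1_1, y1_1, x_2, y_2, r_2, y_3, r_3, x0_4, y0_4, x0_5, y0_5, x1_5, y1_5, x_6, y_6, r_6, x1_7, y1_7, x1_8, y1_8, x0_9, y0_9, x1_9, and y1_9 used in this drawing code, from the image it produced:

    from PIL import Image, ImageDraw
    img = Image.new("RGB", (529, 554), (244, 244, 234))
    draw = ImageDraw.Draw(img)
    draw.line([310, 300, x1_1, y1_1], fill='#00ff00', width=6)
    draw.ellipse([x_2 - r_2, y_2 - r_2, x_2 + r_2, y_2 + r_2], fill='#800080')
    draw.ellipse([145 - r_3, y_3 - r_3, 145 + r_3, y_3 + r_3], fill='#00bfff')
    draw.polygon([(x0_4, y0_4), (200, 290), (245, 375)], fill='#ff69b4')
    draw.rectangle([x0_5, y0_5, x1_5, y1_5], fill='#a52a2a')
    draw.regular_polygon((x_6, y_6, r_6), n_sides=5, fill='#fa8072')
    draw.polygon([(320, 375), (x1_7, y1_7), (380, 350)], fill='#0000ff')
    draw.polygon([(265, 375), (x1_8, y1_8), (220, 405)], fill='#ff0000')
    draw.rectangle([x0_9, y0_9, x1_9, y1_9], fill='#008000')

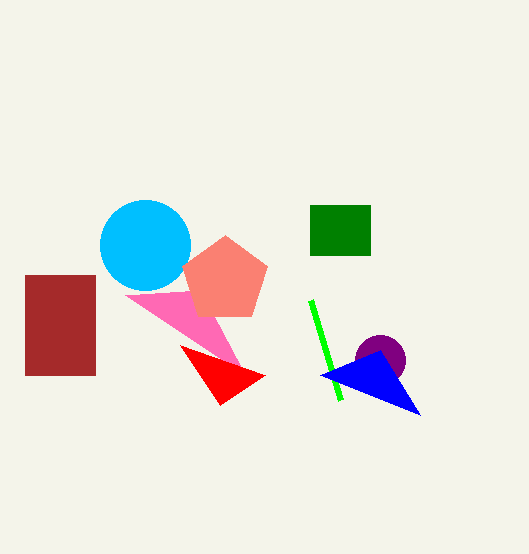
x1_1 = 340, y1_1 = 400, x_2 = 380, y_2 = 360, r_2 = 25, y_3 = 245, r_3 = 45, x0_4 = 125, y0_4 = 295, x0_5 = 25, y0_5 = 275, x1_5 = 95, y1_5 = 375, x_6 = 225, y_6 = 280, r_6 = 45, x1_7 = 420, y1_7 = 415, x1_8 = 180, y1_8 = 345, x0_9 = 310, y0_9 = 205, x1_9 = 370, y1_9 = 255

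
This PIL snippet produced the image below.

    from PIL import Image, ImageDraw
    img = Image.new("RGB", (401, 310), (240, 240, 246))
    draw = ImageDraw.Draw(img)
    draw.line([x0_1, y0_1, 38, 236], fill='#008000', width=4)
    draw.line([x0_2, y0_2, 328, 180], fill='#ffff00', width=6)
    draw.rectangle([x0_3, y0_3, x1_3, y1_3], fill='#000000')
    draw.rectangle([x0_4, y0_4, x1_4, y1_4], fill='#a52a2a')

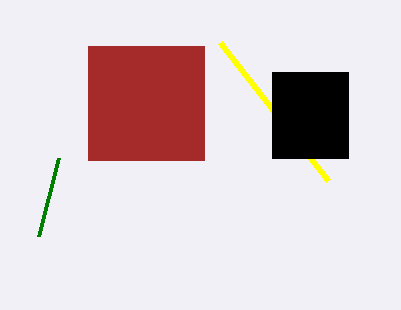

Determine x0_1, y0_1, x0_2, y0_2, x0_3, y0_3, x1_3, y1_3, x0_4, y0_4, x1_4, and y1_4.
x0_1 = 58, y0_1 = 158, x0_2 = 220, y0_2 = 42, x0_3 = 272, y0_3 = 72, x1_3 = 348, y1_3 = 158, x0_4 = 88, y0_4 = 46, x1_4 = 204, y1_4 = 160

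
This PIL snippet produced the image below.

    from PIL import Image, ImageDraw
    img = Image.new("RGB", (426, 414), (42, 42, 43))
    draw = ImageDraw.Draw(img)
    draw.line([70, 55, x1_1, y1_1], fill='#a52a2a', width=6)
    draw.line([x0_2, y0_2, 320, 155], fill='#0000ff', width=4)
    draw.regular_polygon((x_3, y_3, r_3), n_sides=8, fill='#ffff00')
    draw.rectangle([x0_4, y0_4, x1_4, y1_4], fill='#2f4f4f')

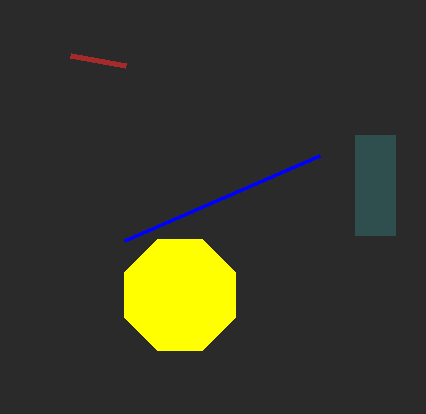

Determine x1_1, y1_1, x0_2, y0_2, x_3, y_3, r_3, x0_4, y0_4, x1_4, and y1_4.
x1_1 = 125, y1_1 = 65, x0_2 = 125, y0_2 = 240, x_3 = 180, y_3 = 295, r_3 = 60, x0_4 = 355, y0_4 = 135, x1_4 = 395, y1_4 = 235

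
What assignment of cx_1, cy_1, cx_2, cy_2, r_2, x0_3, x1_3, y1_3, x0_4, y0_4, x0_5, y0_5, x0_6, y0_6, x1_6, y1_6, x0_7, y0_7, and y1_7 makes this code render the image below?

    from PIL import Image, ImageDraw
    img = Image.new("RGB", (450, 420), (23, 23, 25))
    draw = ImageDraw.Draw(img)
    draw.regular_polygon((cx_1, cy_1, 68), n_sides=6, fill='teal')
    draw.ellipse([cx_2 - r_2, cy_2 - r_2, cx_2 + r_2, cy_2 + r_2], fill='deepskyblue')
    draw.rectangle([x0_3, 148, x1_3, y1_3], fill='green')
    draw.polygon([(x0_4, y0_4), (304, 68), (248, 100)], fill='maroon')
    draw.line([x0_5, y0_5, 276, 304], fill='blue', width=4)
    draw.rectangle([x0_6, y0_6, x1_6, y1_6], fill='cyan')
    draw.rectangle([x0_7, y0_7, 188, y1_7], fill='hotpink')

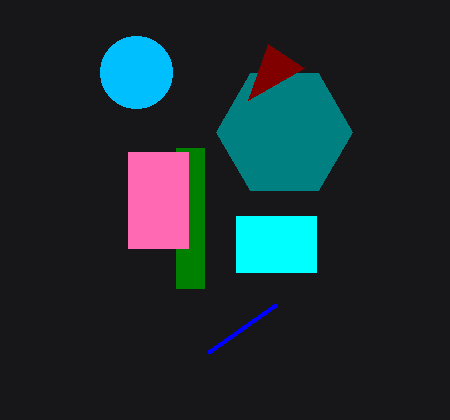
cx_1 = 284
cy_1 = 132
cx_2 = 136
cy_2 = 72
r_2 = 36
x0_3 = 176
x1_3 = 204
y1_3 = 288
x0_4 = 268
y0_4 = 44
x0_5 = 208
y0_5 = 352
x0_6 = 236
y0_6 = 216
x1_6 = 316
y1_6 = 272
x0_7 = 128
y0_7 = 152
y1_7 = 248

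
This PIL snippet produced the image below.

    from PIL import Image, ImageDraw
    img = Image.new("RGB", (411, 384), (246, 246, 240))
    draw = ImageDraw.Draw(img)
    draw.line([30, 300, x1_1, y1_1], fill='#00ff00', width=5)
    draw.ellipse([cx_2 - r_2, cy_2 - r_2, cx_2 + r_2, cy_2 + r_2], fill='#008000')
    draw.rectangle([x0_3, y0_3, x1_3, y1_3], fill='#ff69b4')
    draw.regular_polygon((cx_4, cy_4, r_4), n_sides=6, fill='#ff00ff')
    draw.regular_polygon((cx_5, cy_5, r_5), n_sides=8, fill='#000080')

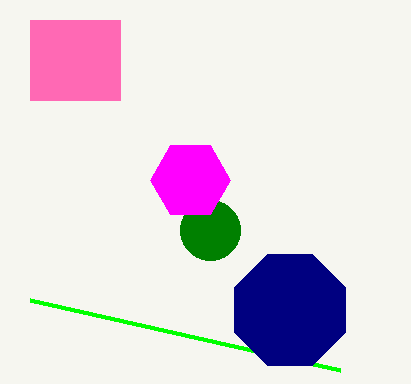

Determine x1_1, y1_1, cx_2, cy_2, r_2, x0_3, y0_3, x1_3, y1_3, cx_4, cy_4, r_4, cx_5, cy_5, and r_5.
x1_1 = 340
y1_1 = 370
cx_2 = 210
cy_2 = 230
r_2 = 30
x0_3 = 30
y0_3 = 20
x1_3 = 120
y1_3 = 100
cx_4 = 190
cy_4 = 180
r_4 = 40
cx_5 = 290
cy_5 = 310
r_5 = 60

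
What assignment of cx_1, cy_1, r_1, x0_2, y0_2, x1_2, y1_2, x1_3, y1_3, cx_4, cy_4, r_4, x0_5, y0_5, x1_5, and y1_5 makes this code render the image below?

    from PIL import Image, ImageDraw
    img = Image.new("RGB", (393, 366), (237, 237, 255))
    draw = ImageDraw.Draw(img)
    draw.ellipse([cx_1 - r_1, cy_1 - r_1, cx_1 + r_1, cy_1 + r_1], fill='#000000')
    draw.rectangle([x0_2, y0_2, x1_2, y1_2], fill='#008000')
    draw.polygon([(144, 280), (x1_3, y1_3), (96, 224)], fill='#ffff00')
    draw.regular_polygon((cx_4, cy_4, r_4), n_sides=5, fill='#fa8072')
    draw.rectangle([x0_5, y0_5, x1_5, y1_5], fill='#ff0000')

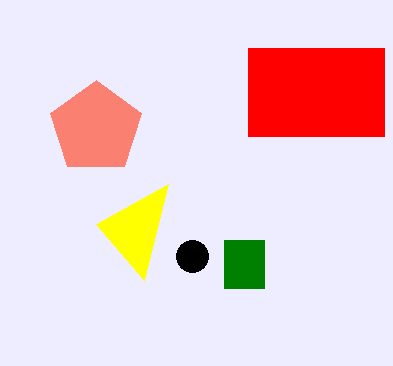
cx_1 = 192, cy_1 = 256, r_1 = 16, x0_2 = 224, y0_2 = 240, x1_2 = 264, y1_2 = 288, x1_3 = 168, y1_3 = 184, cx_4 = 96, cy_4 = 128, r_4 = 48, x0_5 = 248, y0_5 = 48, x1_5 = 384, y1_5 = 136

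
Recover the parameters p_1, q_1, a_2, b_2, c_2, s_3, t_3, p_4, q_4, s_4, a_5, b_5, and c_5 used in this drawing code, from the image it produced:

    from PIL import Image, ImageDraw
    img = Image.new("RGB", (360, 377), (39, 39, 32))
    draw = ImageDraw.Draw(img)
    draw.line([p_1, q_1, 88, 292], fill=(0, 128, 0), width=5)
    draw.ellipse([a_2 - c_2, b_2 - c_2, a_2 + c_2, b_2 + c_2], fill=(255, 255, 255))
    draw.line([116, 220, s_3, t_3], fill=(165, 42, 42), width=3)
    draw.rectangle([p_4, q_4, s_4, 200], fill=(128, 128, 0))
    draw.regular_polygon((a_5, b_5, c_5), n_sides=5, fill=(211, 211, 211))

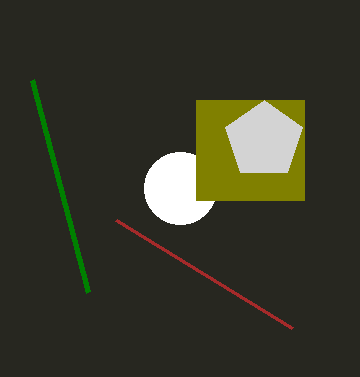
p_1 = 32; q_1 = 80; a_2 = 180; b_2 = 188; c_2 = 36; s_3 = 292; t_3 = 328; p_4 = 196; q_4 = 100; s_4 = 304; a_5 = 264; b_5 = 140; c_5 = 40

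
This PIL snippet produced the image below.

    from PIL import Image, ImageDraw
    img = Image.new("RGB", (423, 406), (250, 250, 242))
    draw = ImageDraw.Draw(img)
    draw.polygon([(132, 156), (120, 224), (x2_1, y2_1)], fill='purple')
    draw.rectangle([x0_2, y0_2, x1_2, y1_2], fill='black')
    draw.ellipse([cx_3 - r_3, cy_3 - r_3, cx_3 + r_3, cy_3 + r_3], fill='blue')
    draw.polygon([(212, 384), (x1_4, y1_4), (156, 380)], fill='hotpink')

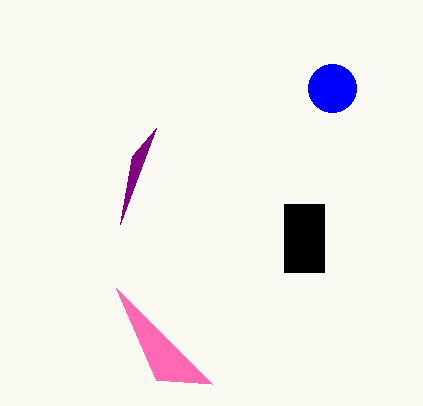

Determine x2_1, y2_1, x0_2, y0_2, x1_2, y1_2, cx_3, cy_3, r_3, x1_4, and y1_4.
x2_1 = 156
y2_1 = 128
x0_2 = 284
y0_2 = 204
x1_2 = 324
y1_2 = 272
cx_3 = 332
cy_3 = 88
r_3 = 24
x1_4 = 116
y1_4 = 288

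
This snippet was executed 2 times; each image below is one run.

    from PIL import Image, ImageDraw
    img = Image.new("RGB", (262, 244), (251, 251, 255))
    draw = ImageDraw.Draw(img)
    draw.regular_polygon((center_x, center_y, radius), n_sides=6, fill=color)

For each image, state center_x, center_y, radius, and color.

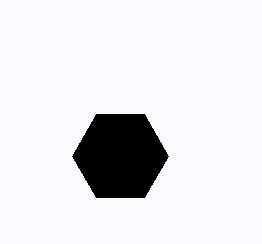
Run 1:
center_x = 120
center_y = 156
radius = 48
color = 'black'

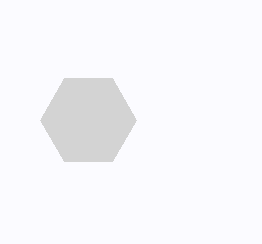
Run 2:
center_x = 88, center_y = 120, radius = 48, color = 'lightgray'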